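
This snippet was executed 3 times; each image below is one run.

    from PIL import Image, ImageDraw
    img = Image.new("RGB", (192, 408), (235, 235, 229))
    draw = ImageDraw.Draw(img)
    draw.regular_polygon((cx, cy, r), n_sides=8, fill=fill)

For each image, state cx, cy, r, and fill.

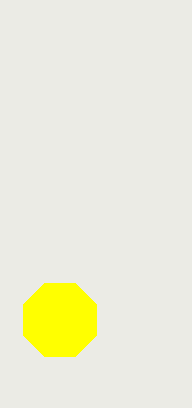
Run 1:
cx = 60
cy = 320
r = 40
fill = 'yellow'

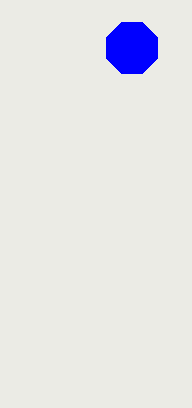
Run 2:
cx = 132
cy = 48
r = 28
fill = 'blue'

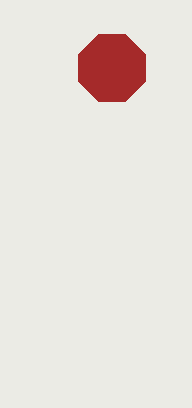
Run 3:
cx = 112
cy = 68
r = 36
fill = 'brown'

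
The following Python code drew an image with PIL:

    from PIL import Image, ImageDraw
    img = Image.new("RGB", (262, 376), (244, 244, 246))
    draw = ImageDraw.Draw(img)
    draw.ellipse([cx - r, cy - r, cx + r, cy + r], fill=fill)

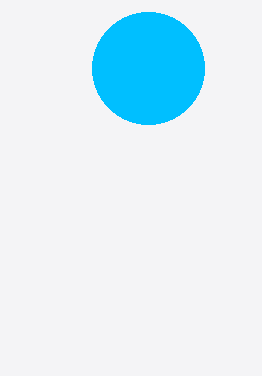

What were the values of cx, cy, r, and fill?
cx = 148; cy = 68; r = 56; fill = 'deepskyblue'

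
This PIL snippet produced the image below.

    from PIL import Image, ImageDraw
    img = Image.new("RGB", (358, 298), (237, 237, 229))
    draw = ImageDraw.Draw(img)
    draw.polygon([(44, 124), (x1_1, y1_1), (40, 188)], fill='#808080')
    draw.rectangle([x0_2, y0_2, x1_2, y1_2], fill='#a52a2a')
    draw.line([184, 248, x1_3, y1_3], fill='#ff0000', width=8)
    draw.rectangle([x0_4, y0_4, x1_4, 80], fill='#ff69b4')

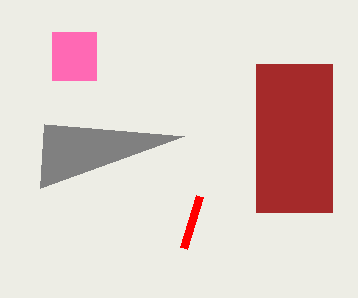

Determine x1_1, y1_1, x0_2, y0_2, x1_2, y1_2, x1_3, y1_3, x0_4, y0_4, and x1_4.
x1_1 = 184, y1_1 = 136, x0_2 = 256, y0_2 = 64, x1_2 = 332, y1_2 = 212, x1_3 = 200, y1_3 = 196, x0_4 = 52, y0_4 = 32, x1_4 = 96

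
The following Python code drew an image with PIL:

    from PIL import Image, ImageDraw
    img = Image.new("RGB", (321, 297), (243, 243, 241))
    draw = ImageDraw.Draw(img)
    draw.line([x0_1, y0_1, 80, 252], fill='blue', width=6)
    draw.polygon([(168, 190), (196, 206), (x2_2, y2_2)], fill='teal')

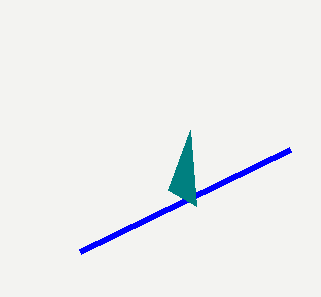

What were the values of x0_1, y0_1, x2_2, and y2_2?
x0_1 = 290, y0_1 = 150, x2_2 = 190, y2_2 = 130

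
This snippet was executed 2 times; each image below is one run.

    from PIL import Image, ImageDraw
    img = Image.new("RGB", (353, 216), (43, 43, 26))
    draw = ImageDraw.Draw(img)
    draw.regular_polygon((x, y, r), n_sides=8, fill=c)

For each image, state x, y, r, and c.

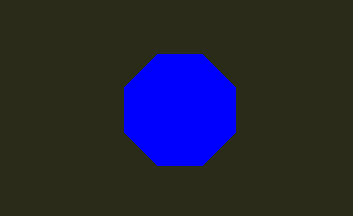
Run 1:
x = 180; y = 110; r = 60; c = 'blue'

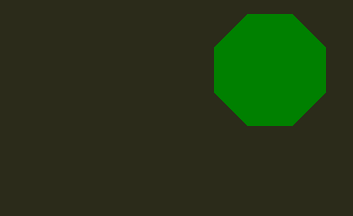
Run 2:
x = 270
y = 70
r = 60
c = 'green'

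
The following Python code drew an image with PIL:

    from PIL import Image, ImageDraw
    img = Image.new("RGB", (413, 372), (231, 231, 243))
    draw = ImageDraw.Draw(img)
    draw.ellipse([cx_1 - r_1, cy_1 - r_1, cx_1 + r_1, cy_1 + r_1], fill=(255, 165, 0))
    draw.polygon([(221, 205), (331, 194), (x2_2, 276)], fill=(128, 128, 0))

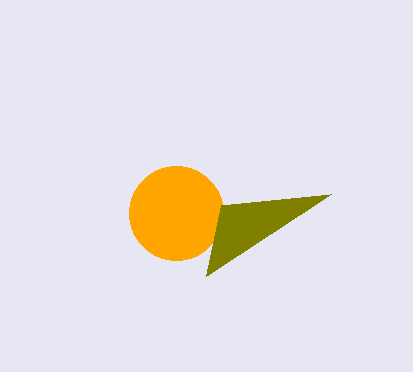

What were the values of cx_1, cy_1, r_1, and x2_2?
cx_1 = 176; cy_1 = 213; r_1 = 47; x2_2 = 206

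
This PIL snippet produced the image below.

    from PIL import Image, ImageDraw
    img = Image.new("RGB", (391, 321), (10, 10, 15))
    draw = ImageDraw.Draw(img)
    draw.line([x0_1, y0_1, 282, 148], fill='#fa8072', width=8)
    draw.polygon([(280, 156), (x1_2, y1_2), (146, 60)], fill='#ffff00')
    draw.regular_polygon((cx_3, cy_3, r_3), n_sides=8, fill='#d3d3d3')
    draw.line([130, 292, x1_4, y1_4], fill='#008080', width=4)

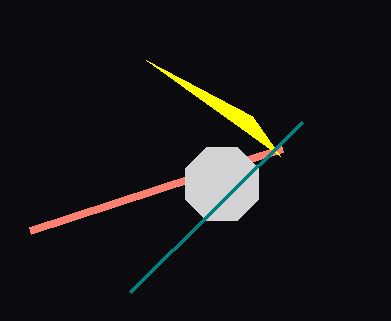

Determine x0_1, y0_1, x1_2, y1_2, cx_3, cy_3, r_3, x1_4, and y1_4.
x0_1 = 30, y0_1 = 230, x1_2 = 252, y1_2 = 116, cx_3 = 222, cy_3 = 184, r_3 = 40, x1_4 = 302, y1_4 = 122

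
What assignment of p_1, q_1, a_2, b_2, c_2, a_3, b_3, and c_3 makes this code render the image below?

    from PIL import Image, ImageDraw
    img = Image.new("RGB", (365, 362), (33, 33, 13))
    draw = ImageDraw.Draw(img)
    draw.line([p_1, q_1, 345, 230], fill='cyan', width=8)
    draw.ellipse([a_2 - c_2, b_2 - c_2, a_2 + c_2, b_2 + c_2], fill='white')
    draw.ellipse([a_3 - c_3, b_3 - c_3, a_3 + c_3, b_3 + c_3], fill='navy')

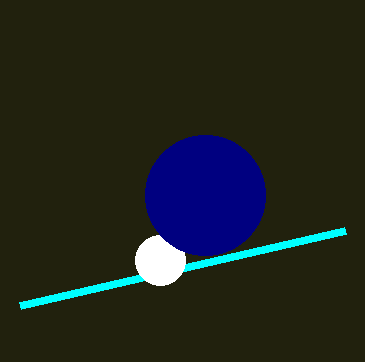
p_1 = 20; q_1 = 305; a_2 = 160; b_2 = 260; c_2 = 25; a_3 = 205; b_3 = 195; c_3 = 60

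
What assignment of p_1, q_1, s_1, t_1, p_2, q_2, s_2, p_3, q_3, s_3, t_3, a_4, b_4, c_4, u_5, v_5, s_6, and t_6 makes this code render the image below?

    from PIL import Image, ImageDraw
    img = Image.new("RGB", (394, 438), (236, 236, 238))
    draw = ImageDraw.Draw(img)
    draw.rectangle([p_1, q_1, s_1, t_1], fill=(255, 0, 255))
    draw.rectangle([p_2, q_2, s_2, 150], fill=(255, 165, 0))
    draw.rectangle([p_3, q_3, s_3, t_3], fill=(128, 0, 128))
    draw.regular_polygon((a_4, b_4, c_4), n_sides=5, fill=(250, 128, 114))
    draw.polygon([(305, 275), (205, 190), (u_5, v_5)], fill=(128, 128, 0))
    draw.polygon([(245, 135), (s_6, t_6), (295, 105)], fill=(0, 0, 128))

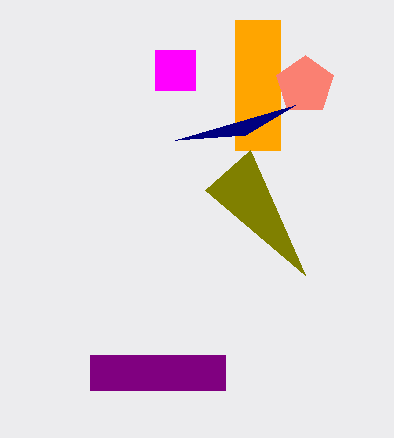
p_1 = 155, q_1 = 50, s_1 = 195, t_1 = 90, p_2 = 235, q_2 = 20, s_2 = 280, p_3 = 90, q_3 = 355, s_3 = 225, t_3 = 390, a_4 = 305, b_4 = 85, c_4 = 30, u_5 = 250, v_5 = 150, s_6 = 175, t_6 = 140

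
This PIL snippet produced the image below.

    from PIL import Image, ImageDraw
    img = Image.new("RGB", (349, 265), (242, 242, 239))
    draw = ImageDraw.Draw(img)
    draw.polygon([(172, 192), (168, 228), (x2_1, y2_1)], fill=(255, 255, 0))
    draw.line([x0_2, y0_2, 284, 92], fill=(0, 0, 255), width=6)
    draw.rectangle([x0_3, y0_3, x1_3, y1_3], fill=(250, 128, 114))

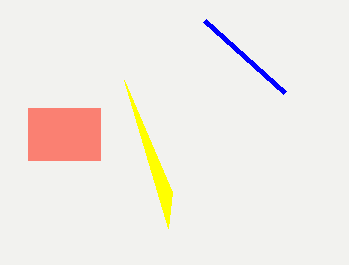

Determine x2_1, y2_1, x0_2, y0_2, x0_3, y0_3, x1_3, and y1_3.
x2_1 = 124; y2_1 = 80; x0_2 = 204; y0_2 = 20; x0_3 = 28; y0_3 = 108; x1_3 = 100; y1_3 = 160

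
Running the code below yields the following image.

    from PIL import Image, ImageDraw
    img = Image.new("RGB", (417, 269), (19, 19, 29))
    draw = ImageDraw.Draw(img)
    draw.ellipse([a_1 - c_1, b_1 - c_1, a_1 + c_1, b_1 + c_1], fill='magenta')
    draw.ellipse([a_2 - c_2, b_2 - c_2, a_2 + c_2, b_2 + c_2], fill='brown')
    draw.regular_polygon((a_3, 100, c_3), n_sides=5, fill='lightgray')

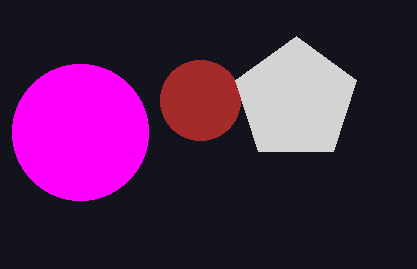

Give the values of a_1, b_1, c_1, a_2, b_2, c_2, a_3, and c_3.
a_1 = 80
b_1 = 132
c_1 = 68
a_2 = 200
b_2 = 100
c_2 = 40
a_3 = 296
c_3 = 64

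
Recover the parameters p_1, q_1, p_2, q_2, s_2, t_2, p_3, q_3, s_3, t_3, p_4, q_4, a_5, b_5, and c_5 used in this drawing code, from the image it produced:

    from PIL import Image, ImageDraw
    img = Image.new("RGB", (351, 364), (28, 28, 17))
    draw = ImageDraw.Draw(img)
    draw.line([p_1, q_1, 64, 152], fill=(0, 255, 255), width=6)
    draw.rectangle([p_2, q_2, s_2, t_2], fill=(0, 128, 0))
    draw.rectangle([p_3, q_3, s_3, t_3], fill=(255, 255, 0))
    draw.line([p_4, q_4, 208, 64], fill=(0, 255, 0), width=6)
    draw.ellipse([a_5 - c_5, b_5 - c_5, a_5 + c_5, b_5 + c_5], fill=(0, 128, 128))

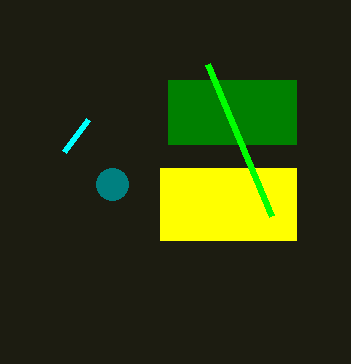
p_1 = 88, q_1 = 120, p_2 = 168, q_2 = 80, s_2 = 296, t_2 = 144, p_3 = 160, q_3 = 168, s_3 = 296, t_3 = 240, p_4 = 272, q_4 = 216, a_5 = 112, b_5 = 184, c_5 = 16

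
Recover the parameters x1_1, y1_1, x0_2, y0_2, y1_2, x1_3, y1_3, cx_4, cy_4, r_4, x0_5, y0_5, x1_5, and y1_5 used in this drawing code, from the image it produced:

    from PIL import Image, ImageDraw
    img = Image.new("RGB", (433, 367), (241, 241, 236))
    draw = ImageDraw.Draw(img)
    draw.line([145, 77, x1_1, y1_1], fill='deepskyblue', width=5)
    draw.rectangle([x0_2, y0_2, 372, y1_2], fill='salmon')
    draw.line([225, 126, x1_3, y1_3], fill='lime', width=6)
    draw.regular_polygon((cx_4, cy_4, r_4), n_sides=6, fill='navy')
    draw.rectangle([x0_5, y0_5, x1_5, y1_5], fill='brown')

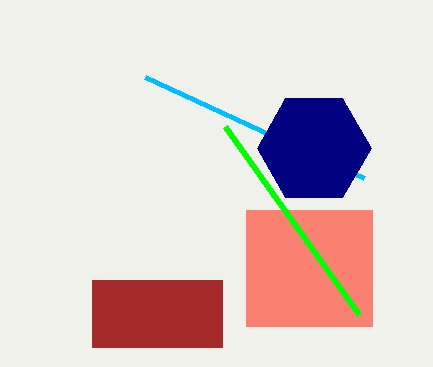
x1_1 = 364
y1_1 = 178
x0_2 = 246
y0_2 = 210
y1_2 = 326
x1_3 = 359
y1_3 = 314
cx_4 = 314
cy_4 = 148
r_4 = 57
x0_5 = 92
y0_5 = 280
x1_5 = 222
y1_5 = 347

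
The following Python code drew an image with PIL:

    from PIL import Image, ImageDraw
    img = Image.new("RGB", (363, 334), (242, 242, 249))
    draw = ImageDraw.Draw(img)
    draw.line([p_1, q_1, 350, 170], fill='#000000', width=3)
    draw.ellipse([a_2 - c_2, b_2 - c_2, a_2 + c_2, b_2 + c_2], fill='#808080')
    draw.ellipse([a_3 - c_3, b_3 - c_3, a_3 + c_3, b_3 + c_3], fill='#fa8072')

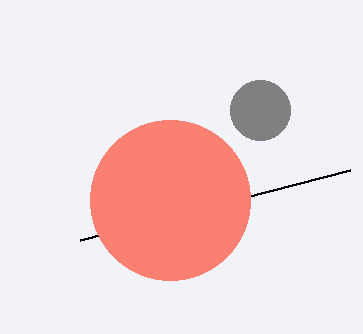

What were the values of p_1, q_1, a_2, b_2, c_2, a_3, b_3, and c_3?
p_1 = 80, q_1 = 240, a_2 = 260, b_2 = 110, c_2 = 30, a_3 = 170, b_3 = 200, c_3 = 80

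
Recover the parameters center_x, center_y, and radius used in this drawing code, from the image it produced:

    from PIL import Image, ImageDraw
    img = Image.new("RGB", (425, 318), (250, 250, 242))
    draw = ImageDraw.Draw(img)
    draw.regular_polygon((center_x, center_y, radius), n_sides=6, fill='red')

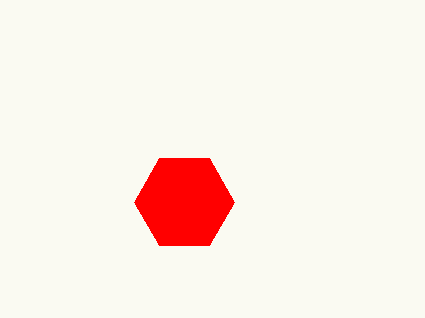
center_x = 184, center_y = 202, radius = 50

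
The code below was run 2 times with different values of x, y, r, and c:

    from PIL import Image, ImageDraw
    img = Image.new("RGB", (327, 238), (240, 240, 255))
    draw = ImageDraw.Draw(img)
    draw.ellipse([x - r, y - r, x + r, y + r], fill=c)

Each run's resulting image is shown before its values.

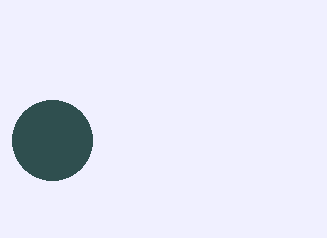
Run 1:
x = 52
y = 140
r = 40
c = 'darkslategray'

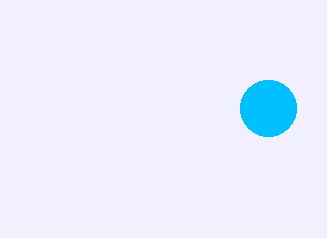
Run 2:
x = 268, y = 108, r = 28, c = 'deepskyblue'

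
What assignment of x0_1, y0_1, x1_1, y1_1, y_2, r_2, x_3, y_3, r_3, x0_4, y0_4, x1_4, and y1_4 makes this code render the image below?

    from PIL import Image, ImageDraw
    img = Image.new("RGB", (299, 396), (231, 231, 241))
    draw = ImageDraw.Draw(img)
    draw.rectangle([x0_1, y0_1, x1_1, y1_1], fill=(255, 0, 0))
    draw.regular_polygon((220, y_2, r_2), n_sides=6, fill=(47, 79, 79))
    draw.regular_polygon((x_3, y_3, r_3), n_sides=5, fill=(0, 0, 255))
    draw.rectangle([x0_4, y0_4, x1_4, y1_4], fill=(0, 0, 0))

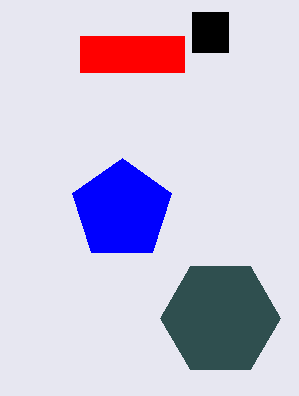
x0_1 = 80, y0_1 = 36, x1_1 = 184, y1_1 = 72, y_2 = 318, r_2 = 60, x_3 = 122, y_3 = 210, r_3 = 52, x0_4 = 192, y0_4 = 12, x1_4 = 228, y1_4 = 52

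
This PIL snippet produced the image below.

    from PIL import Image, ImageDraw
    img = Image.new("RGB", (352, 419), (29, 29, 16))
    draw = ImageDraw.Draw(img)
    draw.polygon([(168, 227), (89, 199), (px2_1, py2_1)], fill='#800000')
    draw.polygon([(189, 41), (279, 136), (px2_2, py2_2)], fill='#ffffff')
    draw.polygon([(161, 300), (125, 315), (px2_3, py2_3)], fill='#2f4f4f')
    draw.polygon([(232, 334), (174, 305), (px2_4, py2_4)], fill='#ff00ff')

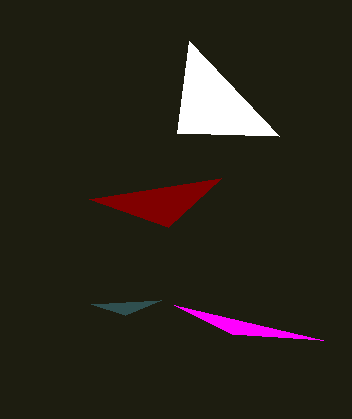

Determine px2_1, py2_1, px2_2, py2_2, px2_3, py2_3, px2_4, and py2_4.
px2_1 = 221
py2_1 = 178
px2_2 = 177
py2_2 = 133
px2_3 = 91
py2_3 = 304
px2_4 = 323
py2_4 = 340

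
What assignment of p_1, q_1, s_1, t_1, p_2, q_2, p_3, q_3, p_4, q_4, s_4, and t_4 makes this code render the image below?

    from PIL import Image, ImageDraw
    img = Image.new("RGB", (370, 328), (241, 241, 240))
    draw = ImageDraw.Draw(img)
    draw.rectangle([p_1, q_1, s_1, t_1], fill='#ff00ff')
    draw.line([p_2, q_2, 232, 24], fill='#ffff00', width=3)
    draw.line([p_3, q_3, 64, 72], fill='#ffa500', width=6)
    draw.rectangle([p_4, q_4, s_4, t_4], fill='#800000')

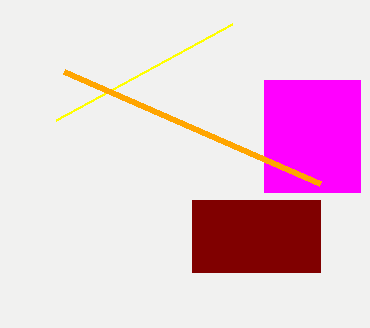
p_1 = 264
q_1 = 80
s_1 = 360
t_1 = 192
p_2 = 56
q_2 = 120
p_3 = 320
q_3 = 184
p_4 = 192
q_4 = 200
s_4 = 320
t_4 = 272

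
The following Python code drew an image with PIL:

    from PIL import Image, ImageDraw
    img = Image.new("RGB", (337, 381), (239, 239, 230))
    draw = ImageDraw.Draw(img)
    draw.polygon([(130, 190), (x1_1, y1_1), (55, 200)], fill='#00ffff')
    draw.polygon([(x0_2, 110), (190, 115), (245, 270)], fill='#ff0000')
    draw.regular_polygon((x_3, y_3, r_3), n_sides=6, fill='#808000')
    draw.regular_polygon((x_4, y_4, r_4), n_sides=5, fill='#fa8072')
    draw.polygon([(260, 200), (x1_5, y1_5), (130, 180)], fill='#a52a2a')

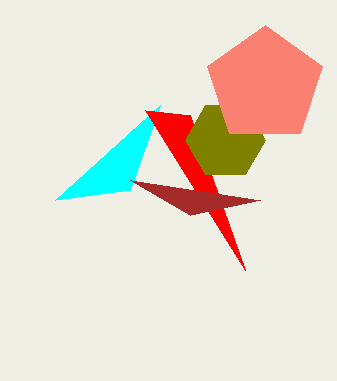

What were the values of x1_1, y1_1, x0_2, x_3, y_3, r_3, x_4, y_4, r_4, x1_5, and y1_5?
x1_1 = 160
y1_1 = 105
x0_2 = 145
x_3 = 225
y_3 = 140
r_3 = 40
x_4 = 265
y_4 = 85
r_4 = 60
x1_5 = 190
y1_5 = 215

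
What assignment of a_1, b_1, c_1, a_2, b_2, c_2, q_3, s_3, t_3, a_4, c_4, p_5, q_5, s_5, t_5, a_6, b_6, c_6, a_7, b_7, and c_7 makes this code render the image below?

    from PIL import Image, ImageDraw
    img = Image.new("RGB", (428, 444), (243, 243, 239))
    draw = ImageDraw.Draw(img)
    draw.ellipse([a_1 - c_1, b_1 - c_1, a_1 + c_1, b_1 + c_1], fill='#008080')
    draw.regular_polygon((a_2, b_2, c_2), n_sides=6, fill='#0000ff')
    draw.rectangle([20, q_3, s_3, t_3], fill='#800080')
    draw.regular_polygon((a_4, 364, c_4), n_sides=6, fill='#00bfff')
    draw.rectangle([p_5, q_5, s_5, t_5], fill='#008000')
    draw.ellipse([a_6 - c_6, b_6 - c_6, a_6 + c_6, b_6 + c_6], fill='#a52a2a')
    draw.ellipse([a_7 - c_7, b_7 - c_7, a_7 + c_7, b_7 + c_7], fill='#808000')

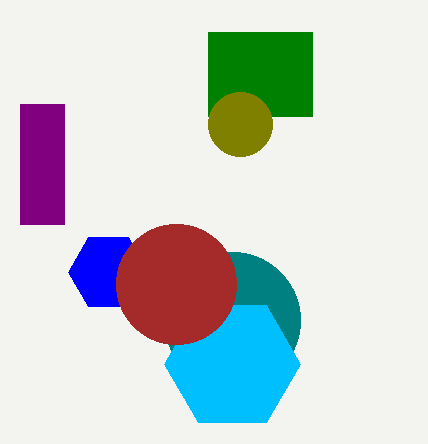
a_1 = 232; b_1 = 320; c_1 = 68; a_2 = 108; b_2 = 272; c_2 = 40; q_3 = 104; s_3 = 64; t_3 = 224; a_4 = 232; c_4 = 68; p_5 = 208; q_5 = 32; s_5 = 312; t_5 = 116; a_6 = 176; b_6 = 284; c_6 = 60; a_7 = 240; b_7 = 124; c_7 = 32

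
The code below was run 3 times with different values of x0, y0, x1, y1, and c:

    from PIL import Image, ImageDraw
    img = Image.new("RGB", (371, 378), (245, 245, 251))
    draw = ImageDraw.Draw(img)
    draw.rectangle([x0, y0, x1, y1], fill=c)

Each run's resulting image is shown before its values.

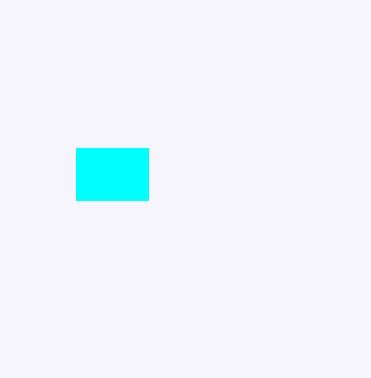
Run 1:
x0 = 76; y0 = 148; x1 = 148; y1 = 200; c = 'cyan'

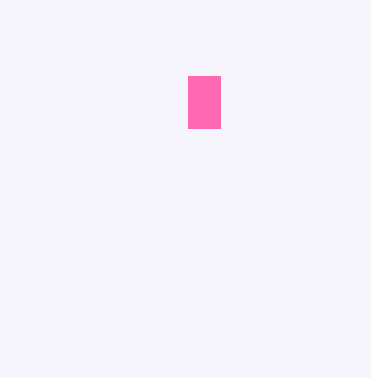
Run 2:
x0 = 188, y0 = 76, x1 = 220, y1 = 128, c = 'hotpink'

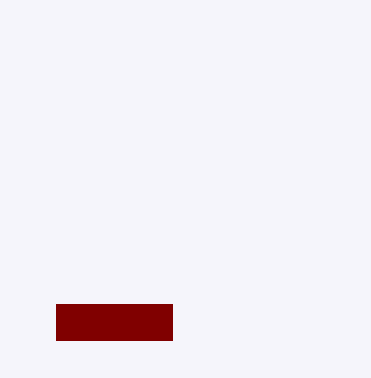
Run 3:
x0 = 56; y0 = 304; x1 = 172; y1 = 340; c = 'maroon'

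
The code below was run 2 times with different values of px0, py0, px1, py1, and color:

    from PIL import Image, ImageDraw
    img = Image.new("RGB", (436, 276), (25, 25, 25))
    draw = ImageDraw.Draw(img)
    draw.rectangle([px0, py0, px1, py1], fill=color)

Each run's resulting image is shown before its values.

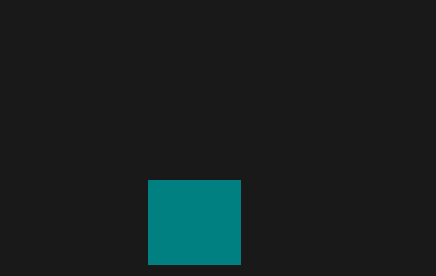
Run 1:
px0 = 148, py0 = 180, px1 = 240, py1 = 264, color = 'teal'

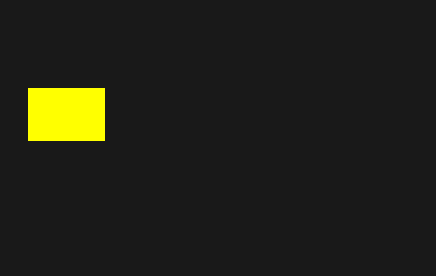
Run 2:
px0 = 28; py0 = 88; px1 = 104; py1 = 140; color = 'yellow'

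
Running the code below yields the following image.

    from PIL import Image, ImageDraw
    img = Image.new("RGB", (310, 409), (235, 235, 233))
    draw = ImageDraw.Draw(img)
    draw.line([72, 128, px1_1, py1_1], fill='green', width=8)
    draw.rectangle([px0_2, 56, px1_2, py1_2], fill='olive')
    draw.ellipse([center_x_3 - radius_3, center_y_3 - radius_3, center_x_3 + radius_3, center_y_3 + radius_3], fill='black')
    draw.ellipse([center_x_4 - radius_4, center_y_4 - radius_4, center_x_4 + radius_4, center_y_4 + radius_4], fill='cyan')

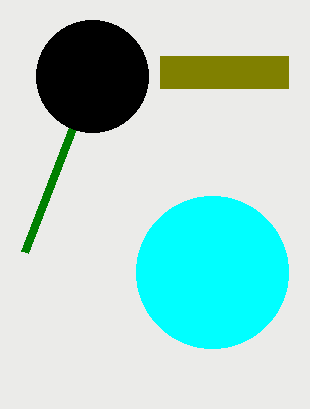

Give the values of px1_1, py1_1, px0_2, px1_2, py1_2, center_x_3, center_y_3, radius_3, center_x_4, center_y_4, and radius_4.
px1_1 = 24
py1_1 = 252
px0_2 = 160
px1_2 = 288
py1_2 = 88
center_x_3 = 92
center_y_3 = 76
radius_3 = 56
center_x_4 = 212
center_y_4 = 272
radius_4 = 76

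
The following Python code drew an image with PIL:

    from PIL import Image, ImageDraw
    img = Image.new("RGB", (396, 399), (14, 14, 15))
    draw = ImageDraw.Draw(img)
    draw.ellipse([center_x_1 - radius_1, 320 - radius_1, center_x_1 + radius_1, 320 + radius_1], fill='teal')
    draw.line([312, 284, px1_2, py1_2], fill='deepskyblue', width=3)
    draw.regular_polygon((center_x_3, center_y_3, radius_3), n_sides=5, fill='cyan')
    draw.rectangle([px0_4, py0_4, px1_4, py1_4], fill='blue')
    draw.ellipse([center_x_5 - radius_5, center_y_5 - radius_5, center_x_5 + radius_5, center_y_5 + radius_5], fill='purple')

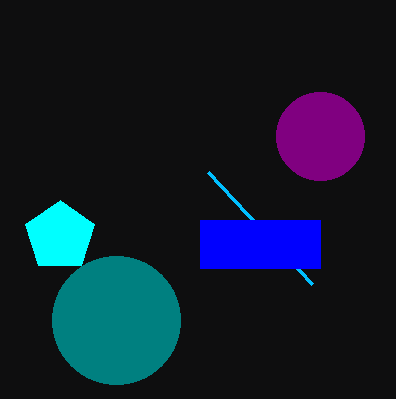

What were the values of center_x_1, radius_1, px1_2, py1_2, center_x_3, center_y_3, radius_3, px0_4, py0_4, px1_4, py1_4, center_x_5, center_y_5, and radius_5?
center_x_1 = 116
radius_1 = 64
px1_2 = 208
py1_2 = 172
center_x_3 = 60
center_y_3 = 236
radius_3 = 36
px0_4 = 200
py0_4 = 220
px1_4 = 320
py1_4 = 268
center_x_5 = 320
center_y_5 = 136
radius_5 = 44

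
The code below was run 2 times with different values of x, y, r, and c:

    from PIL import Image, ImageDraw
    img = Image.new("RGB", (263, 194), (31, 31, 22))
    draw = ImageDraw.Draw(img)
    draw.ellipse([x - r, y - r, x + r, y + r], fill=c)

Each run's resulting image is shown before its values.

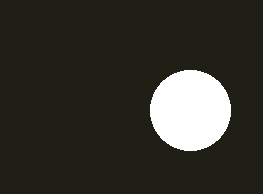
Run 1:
x = 190; y = 110; r = 40; c = 'white'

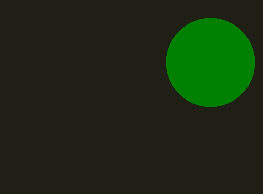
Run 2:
x = 210
y = 62
r = 44
c = 'green'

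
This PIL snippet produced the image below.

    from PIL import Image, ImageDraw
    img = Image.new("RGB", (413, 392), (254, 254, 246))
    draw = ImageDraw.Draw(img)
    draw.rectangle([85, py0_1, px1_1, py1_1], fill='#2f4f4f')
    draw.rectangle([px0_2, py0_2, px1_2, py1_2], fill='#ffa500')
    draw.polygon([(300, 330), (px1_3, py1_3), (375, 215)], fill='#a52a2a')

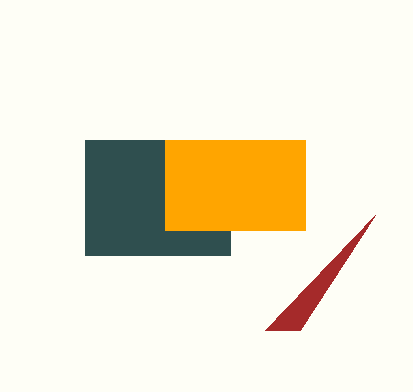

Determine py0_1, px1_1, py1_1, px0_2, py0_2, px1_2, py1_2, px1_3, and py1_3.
py0_1 = 140
px1_1 = 230
py1_1 = 255
px0_2 = 165
py0_2 = 140
px1_2 = 305
py1_2 = 230
px1_3 = 265
py1_3 = 330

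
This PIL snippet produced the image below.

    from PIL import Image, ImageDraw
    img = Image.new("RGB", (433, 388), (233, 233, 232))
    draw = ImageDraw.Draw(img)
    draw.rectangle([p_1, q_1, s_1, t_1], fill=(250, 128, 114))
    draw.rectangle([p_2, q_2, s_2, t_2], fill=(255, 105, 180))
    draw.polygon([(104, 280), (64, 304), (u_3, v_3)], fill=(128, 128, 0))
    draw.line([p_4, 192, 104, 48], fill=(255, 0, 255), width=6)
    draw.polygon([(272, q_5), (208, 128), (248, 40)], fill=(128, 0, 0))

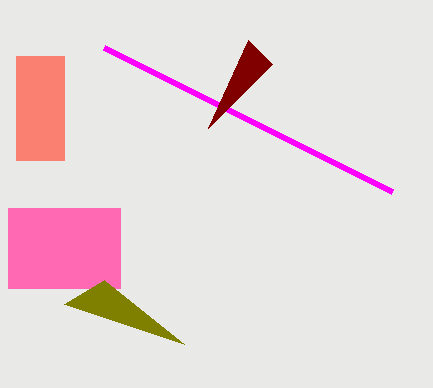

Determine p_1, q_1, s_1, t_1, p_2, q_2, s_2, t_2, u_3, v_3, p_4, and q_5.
p_1 = 16; q_1 = 56; s_1 = 64; t_1 = 160; p_2 = 8; q_2 = 208; s_2 = 120; t_2 = 288; u_3 = 184; v_3 = 344; p_4 = 392; q_5 = 64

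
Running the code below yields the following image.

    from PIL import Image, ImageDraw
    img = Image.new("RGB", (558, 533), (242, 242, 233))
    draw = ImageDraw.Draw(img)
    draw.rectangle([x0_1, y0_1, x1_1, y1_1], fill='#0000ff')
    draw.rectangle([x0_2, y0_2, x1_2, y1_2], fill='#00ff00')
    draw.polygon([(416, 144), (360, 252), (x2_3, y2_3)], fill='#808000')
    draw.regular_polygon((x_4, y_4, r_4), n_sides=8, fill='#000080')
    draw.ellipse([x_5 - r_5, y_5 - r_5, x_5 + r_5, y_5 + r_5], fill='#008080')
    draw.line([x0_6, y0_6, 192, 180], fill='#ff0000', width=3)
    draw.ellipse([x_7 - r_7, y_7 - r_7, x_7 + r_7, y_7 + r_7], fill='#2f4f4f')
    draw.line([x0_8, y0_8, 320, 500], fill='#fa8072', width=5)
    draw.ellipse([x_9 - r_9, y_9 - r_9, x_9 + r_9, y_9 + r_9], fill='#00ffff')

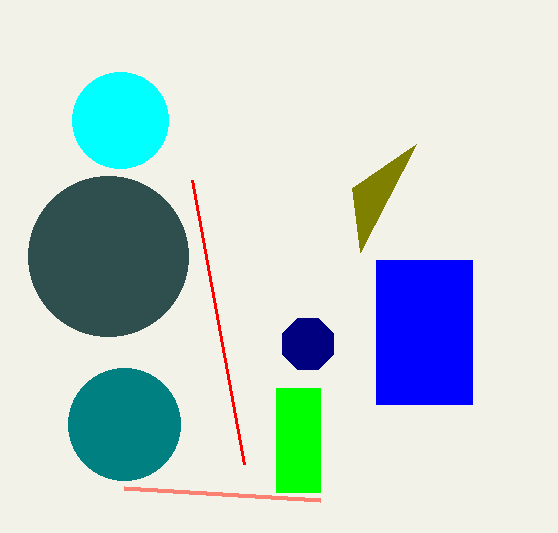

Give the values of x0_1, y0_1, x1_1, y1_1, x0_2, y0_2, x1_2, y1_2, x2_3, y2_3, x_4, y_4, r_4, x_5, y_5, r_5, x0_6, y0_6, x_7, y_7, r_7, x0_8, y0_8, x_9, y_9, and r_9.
x0_1 = 376; y0_1 = 260; x1_1 = 472; y1_1 = 404; x0_2 = 276; y0_2 = 388; x1_2 = 320; y1_2 = 492; x2_3 = 352; y2_3 = 188; x_4 = 308; y_4 = 344; r_4 = 28; x_5 = 124; y_5 = 424; r_5 = 56; x0_6 = 244; y0_6 = 464; x_7 = 108; y_7 = 256; r_7 = 80; x0_8 = 124; y0_8 = 488; x_9 = 120; y_9 = 120; r_9 = 48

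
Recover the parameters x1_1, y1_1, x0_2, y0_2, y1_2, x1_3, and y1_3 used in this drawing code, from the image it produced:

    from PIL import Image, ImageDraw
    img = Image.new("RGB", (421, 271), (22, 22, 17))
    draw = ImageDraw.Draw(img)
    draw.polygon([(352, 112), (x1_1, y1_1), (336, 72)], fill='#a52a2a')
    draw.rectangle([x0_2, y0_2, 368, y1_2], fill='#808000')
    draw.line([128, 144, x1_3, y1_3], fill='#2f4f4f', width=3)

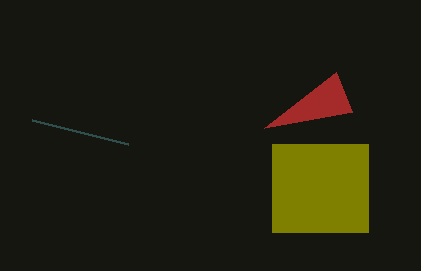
x1_1 = 264, y1_1 = 128, x0_2 = 272, y0_2 = 144, y1_2 = 232, x1_3 = 32, y1_3 = 120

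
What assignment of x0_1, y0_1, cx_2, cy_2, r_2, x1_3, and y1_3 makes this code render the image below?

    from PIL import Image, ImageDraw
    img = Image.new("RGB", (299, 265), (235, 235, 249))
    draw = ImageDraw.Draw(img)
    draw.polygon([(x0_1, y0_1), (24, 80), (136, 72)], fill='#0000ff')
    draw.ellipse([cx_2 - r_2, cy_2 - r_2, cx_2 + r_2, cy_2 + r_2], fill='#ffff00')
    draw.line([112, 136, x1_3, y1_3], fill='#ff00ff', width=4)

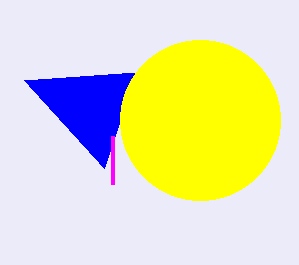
x0_1 = 104; y0_1 = 168; cx_2 = 200; cy_2 = 120; r_2 = 80; x1_3 = 112; y1_3 = 184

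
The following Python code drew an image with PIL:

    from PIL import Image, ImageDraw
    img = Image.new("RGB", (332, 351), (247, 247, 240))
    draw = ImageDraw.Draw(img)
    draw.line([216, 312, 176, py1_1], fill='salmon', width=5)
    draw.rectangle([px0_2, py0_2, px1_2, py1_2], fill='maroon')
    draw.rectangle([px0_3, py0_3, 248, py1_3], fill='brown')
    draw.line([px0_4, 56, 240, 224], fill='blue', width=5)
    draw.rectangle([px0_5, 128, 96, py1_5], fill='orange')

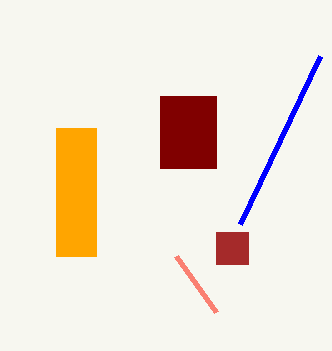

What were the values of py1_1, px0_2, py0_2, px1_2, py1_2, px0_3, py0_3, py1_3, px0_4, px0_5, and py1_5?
py1_1 = 256
px0_2 = 160
py0_2 = 96
px1_2 = 216
py1_2 = 168
px0_3 = 216
py0_3 = 232
py1_3 = 264
px0_4 = 320
px0_5 = 56
py1_5 = 256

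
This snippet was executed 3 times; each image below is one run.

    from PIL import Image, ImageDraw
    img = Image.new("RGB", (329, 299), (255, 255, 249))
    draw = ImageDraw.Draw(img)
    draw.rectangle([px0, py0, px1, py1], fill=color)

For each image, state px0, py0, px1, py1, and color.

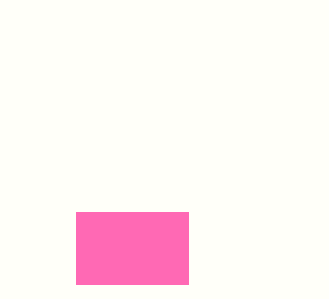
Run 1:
px0 = 76
py0 = 212
px1 = 188
py1 = 284
color = 'hotpink'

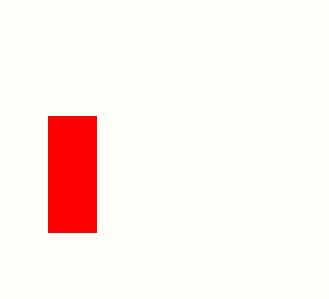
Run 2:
px0 = 48
py0 = 116
px1 = 96
py1 = 232
color = 'red'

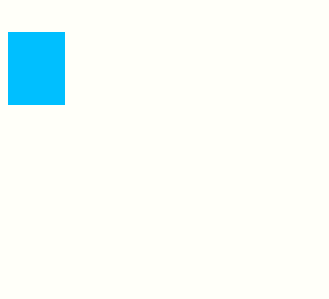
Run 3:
px0 = 8, py0 = 32, px1 = 64, py1 = 104, color = 'deepskyblue'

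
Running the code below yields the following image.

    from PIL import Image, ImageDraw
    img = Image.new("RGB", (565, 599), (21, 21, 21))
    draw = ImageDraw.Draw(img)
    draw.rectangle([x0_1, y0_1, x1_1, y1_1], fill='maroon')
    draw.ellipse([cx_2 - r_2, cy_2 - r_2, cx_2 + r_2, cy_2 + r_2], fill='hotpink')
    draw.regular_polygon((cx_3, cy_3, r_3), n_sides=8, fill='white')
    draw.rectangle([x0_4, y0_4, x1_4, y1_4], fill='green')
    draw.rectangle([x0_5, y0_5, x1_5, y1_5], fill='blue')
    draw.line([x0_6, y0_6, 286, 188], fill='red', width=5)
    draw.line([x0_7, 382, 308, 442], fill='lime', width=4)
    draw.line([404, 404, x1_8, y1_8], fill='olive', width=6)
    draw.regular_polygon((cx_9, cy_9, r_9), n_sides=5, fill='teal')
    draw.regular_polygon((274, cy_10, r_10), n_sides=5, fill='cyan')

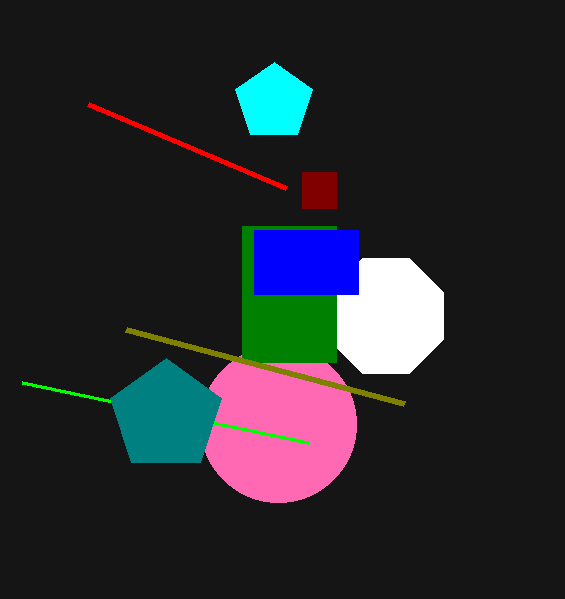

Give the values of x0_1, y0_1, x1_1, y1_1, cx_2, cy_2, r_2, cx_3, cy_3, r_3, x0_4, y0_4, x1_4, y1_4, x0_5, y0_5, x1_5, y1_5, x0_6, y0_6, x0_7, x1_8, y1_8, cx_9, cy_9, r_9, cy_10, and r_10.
x0_1 = 302, y0_1 = 172, x1_1 = 336, y1_1 = 208, cx_2 = 278, cy_2 = 424, r_2 = 78, cx_3 = 386, cy_3 = 316, r_3 = 62, x0_4 = 242, y0_4 = 226, x1_4 = 336, y1_4 = 362, x0_5 = 254, y0_5 = 230, x1_5 = 358, y1_5 = 294, x0_6 = 88, y0_6 = 104, x0_7 = 22, x1_8 = 126, y1_8 = 330, cx_9 = 166, cy_9 = 416, r_9 = 58, cy_10 = 102, r_10 = 40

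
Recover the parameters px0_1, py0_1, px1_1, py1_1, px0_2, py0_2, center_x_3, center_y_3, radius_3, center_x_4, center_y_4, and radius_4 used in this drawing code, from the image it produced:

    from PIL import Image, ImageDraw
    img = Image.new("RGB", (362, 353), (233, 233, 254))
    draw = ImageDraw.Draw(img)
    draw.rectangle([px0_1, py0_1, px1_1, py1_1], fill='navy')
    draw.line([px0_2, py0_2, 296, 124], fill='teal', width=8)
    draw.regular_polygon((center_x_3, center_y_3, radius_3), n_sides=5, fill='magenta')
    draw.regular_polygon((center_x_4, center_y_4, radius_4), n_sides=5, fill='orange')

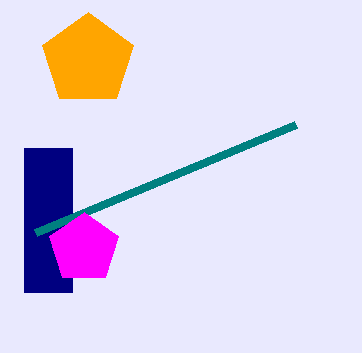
px0_1 = 24
py0_1 = 148
px1_1 = 72
py1_1 = 292
px0_2 = 36
py0_2 = 232
center_x_3 = 84
center_y_3 = 248
radius_3 = 36
center_x_4 = 88
center_y_4 = 60
radius_4 = 48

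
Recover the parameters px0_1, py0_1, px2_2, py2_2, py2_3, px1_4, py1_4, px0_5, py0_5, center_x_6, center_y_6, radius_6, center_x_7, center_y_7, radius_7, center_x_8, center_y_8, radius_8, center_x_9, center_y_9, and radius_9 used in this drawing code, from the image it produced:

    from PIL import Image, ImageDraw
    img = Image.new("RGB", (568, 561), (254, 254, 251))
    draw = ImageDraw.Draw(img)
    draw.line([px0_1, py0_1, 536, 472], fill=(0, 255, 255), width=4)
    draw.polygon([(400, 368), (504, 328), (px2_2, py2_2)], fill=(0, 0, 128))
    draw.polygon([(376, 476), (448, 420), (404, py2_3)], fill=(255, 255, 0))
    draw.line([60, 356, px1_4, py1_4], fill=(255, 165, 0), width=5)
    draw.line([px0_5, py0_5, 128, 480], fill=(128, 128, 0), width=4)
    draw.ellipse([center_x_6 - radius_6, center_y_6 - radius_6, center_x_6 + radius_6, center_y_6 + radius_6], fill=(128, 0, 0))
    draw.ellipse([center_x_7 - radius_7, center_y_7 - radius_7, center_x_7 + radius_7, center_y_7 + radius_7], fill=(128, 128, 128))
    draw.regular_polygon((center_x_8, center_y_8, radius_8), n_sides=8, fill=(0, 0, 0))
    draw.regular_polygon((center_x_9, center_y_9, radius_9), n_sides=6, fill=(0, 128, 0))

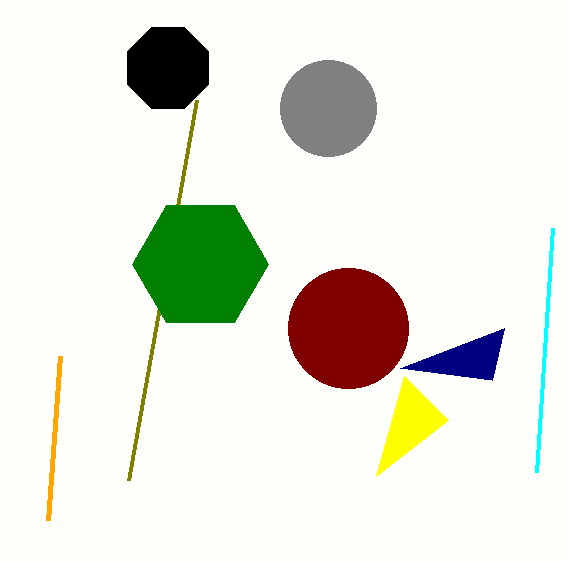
px0_1 = 552
py0_1 = 228
px2_2 = 492
py2_2 = 380
py2_3 = 376
px1_4 = 48
py1_4 = 520
px0_5 = 196
py0_5 = 100
center_x_6 = 348
center_y_6 = 328
radius_6 = 60
center_x_7 = 328
center_y_7 = 108
radius_7 = 48
center_x_8 = 168
center_y_8 = 68
radius_8 = 44
center_x_9 = 200
center_y_9 = 264
radius_9 = 68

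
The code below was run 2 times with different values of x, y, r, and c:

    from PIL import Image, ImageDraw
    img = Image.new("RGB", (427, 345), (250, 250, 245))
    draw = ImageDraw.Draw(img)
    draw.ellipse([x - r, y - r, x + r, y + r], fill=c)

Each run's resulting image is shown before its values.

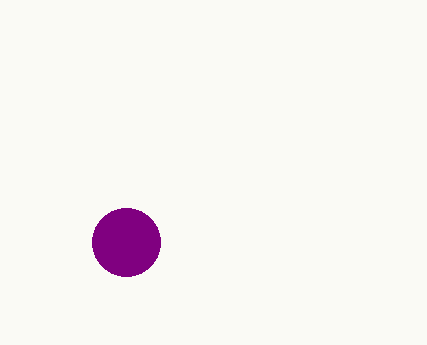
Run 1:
x = 126; y = 242; r = 34; c = 'purple'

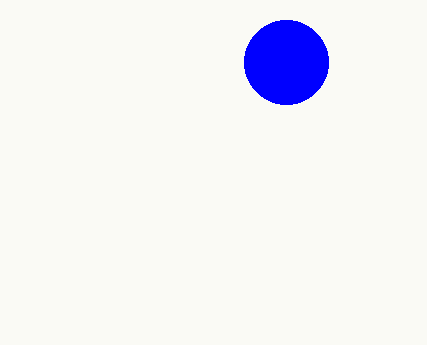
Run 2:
x = 286, y = 62, r = 42, c = 'blue'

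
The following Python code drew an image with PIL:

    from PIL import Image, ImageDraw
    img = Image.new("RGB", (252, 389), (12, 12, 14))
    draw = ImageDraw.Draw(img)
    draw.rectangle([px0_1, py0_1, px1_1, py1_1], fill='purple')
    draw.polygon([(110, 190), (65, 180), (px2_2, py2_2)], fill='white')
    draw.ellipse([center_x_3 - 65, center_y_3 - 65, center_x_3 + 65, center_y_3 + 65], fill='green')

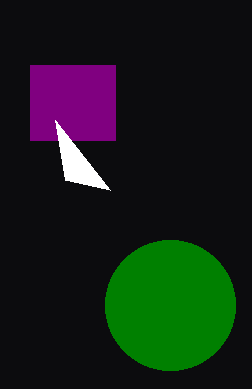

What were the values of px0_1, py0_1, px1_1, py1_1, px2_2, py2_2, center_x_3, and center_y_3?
px0_1 = 30; py0_1 = 65; px1_1 = 115; py1_1 = 140; px2_2 = 55; py2_2 = 120; center_x_3 = 170; center_y_3 = 305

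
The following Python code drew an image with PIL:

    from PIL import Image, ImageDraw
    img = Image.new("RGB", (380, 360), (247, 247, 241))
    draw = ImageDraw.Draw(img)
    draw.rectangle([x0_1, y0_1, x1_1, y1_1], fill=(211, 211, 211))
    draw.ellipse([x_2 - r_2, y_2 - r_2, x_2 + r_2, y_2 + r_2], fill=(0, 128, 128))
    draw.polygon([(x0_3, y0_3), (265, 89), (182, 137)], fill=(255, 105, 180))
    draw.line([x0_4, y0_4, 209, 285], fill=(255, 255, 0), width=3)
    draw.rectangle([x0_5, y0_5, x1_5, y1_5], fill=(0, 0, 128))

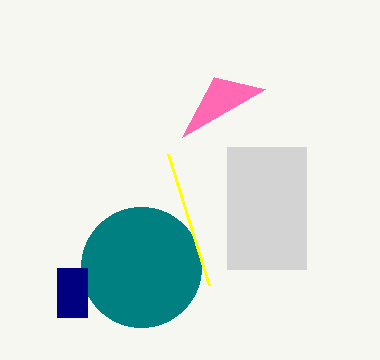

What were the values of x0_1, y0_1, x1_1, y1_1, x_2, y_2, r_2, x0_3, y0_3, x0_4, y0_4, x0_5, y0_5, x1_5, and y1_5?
x0_1 = 227; y0_1 = 147; x1_1 = 306; y1_1 = 269; x_2 = 141; y_2 = 267; r_2 = 60; x0_3 = 214; y0_3 = 77; x0_4 = 168; y0_4 = 154; x0_5 = 57; y0_5 = 268; x1_5 = 87; y1_5 = 317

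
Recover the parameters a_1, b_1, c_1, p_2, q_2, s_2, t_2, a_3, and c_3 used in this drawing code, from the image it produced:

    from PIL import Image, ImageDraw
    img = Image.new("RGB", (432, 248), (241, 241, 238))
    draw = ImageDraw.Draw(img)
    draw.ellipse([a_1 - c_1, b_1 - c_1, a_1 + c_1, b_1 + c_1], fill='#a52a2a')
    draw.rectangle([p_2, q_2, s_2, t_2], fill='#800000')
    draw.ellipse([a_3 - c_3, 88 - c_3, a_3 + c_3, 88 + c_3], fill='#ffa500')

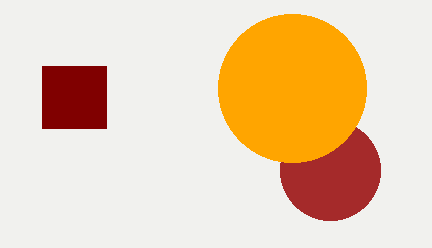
a_1 = 330, b_1 = 170, c_1 = 50, p_2 = 42, q_2 = 66, s_2 = 106, t_2 = 128, a_3 = 292, c_3 = 74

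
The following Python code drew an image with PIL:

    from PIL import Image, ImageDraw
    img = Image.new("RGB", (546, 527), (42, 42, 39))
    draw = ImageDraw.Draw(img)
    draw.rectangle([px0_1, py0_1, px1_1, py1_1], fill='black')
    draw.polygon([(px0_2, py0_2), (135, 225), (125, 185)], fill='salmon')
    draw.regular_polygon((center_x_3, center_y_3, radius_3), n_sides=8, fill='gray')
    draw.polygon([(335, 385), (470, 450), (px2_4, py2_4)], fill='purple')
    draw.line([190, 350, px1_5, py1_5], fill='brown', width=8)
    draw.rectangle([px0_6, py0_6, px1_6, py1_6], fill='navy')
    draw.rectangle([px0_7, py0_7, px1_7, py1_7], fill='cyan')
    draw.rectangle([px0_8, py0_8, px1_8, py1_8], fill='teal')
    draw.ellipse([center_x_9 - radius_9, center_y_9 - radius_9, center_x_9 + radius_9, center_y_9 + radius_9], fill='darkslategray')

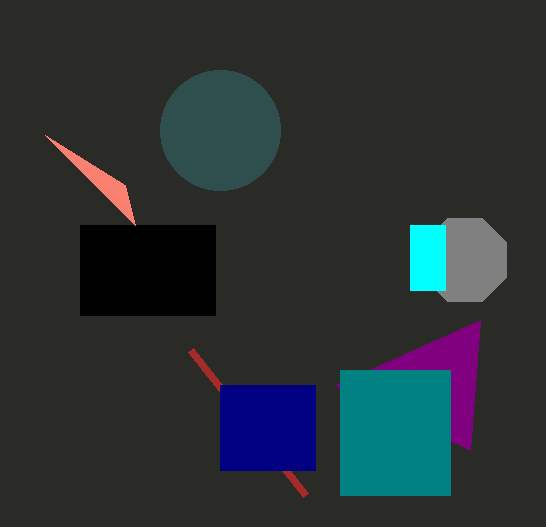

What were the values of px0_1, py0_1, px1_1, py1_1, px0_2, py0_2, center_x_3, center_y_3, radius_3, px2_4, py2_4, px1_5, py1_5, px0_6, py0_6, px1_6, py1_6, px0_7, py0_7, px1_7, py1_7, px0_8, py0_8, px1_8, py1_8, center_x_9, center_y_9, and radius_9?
px0_1 = 80; py0_1 = 225; px1_1 = 215; py1_1 = 315; px0_2 = 45; py0_2 = 135; center_x_3 = 465; center_y_3 = 260; radius_3 = 45; px2_4 = 480; py2_4 = 320; px1_5 = 305; py1_5 = 495; px0_6 = 220; py0_6 = 385; px1_6 = 315; py1_6 = 470; px0_7 = 410; py0_7 = 225; px1_7 = 445; py1_7 = 290; px0_8 = 340; py0_8 = 370; px1_8 = 450; py1_8 = 495; center_x_9 = 220; center_y_9 = 130; radius_9 = 60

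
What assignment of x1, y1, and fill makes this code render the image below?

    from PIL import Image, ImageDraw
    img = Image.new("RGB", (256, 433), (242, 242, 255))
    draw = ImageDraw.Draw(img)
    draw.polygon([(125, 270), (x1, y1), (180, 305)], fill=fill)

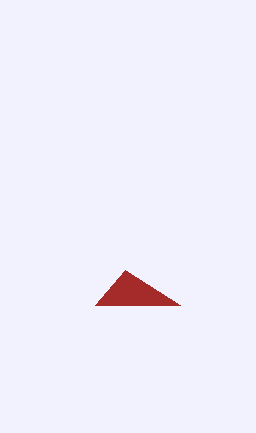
x1 = 95
y1 = 305
fill = 'brown'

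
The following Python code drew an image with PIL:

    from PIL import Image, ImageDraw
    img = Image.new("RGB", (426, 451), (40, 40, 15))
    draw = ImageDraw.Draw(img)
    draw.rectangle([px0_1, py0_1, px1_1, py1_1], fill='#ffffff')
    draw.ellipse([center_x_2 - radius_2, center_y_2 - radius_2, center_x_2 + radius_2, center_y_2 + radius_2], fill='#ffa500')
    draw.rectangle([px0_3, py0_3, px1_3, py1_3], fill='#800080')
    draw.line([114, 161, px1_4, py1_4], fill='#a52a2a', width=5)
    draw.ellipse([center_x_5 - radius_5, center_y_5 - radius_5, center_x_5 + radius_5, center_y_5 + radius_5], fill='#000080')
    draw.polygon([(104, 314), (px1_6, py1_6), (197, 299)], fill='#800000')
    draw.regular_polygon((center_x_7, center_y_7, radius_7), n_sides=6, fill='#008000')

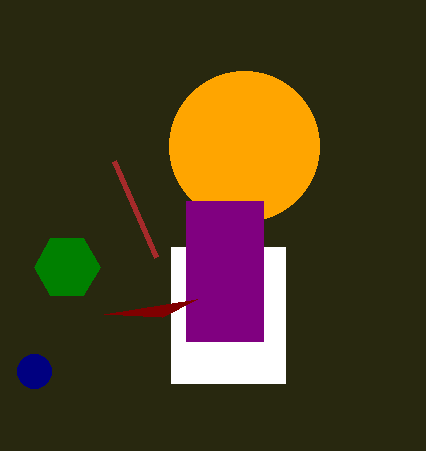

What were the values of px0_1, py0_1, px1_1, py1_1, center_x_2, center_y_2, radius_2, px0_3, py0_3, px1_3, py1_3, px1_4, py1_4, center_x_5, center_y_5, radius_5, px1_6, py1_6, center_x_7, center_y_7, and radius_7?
px0_1 = 171
py0_1 = 247
px1_1 = 285
py1_1 = 383
center_x_2 = 244
center_y_2 = 146
radius_2 = 75
px0_3 = 186
py0_3 = 201
px1_3 = 263
py1_3 = 341
px1_4 = 156
py1_4 = 257
center_x_5 = 34
center_y_5 = 371
radius_5 = 17
px1_6 = 162
py1_6 = 317
center_x_7 = 67
center_y_7 = 267
radius_7 = 33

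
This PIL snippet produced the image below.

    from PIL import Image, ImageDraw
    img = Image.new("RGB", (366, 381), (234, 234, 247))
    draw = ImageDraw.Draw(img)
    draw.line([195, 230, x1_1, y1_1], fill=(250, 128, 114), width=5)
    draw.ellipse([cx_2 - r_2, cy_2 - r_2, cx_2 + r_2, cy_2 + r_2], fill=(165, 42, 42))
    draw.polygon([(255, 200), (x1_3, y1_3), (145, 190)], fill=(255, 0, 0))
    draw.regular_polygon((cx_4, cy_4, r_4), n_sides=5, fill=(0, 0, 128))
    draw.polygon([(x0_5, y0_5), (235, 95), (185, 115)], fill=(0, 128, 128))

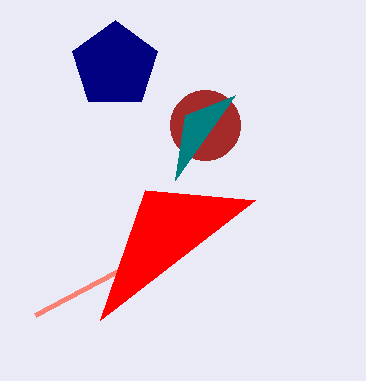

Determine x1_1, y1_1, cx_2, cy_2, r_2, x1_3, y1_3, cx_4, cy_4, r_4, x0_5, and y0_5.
x1_1 = 35
y1_1 = 315
cx_2 = 205
cy_2 = 125
r_2 = 35
x1_3 = 100
y1_3 = 320
cx_4 = 115
cy_4 = 65
r_4 = 45
x0_5 = 175
y0_5 = 180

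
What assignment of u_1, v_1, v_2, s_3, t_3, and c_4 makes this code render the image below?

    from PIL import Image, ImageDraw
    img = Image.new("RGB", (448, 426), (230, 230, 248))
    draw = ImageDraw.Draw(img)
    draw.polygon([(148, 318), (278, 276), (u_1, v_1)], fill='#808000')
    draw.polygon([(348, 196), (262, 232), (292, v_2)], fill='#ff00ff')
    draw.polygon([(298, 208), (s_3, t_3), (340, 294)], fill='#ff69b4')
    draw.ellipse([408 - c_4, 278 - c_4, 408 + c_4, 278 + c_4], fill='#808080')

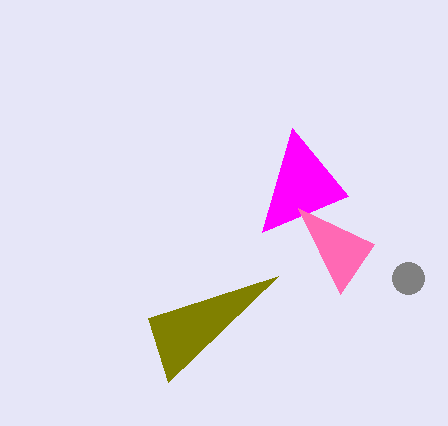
u_1 = 168; v_1 = 382; v_2 = 128; s_3 = 374; t_3 = 244; c_4 = 16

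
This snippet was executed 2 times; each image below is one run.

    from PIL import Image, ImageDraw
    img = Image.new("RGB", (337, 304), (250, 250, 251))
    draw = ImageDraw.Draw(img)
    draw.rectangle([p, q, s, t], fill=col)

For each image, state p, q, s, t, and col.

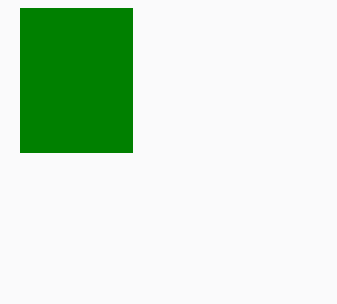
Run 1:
p = 20
q = 8
s = 132
t = 152
col = 'green'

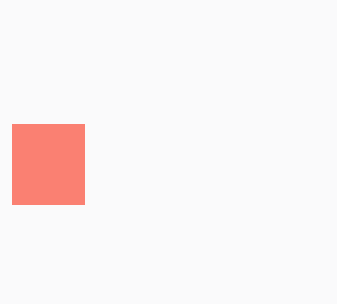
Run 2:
p = 12; q = 124; s = 84; t = 204; col = 'salmon'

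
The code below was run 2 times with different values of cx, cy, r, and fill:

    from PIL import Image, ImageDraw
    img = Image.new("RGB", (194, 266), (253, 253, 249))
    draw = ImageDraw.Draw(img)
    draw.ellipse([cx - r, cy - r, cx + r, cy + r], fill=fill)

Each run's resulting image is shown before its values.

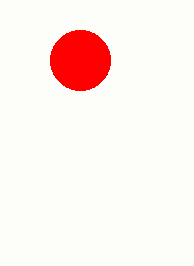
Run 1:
cx = 80, cy = 60, r = 30, fill = 'red'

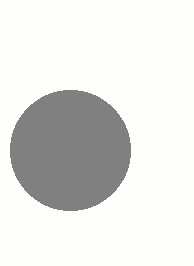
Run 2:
cx = 70
cy = 150
r = 60
fill = 'gray'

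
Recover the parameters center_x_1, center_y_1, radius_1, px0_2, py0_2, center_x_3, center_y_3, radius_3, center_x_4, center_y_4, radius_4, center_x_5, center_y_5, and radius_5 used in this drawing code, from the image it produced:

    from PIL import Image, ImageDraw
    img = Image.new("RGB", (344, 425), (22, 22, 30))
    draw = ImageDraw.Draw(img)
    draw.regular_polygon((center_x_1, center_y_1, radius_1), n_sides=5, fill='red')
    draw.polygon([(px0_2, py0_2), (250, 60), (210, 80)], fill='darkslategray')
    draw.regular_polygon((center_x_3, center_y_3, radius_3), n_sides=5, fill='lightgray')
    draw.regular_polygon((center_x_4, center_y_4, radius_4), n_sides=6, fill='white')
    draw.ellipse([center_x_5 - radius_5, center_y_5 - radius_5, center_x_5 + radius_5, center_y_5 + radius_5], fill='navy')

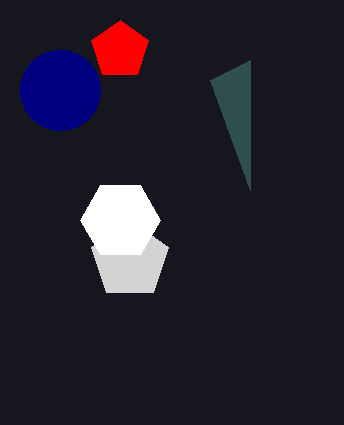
center_x_1 = 120
center_y_1 = 50
radius_1 = 30
px0_2 = 250
py0_2 = 190
center_x_3 = 130
center_y_3 = 260
radius_3 = 40
center_x_4 = 120
center_y_4 = 220
radius_4 = 40
center_x_5 = 60
center_y_5 = 90
radius_5 = 40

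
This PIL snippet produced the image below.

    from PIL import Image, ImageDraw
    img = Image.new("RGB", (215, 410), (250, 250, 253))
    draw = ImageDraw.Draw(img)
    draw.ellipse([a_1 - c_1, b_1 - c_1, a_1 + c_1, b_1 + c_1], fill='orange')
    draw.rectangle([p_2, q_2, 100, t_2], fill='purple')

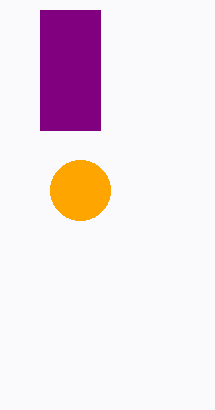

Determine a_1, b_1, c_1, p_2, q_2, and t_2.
a_1 = 80; b_1 = 190; c_1 = 30; p_2 = 40; q_2 = 10; t_2 = 130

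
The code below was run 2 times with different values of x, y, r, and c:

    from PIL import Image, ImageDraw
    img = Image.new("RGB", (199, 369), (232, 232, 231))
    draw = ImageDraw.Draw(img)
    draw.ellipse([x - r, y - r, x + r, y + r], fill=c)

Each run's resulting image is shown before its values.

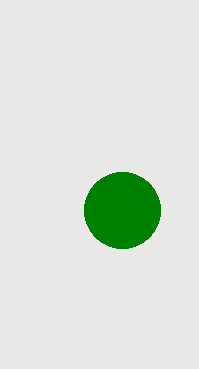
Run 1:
x = 122
y = 210
r = 38
c = 'green'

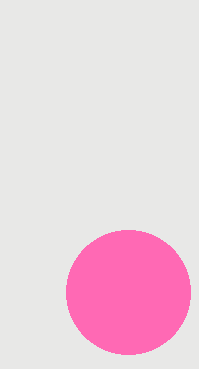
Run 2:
x = 128, y = 292, r = 62, c = 'hotpink'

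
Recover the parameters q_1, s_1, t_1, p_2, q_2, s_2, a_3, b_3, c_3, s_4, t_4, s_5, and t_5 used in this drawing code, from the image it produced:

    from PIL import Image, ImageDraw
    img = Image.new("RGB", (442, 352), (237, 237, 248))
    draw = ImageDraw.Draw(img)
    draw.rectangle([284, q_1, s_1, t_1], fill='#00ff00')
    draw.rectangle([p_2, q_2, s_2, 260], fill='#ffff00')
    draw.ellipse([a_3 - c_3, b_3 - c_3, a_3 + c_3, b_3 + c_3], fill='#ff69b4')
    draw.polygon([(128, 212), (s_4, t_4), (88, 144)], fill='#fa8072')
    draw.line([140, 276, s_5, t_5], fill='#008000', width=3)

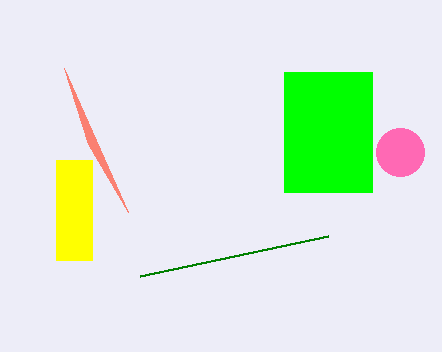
q_1 = 72; s_1 = 372; t_1 = 192; p_2 = 56; q_2 = 160; s_2 = 92; a_3 = 400; b_3 = 152; c_3 = 24; s_4 = 64; t_4 = 68; s_5 = 328; t_5 = 236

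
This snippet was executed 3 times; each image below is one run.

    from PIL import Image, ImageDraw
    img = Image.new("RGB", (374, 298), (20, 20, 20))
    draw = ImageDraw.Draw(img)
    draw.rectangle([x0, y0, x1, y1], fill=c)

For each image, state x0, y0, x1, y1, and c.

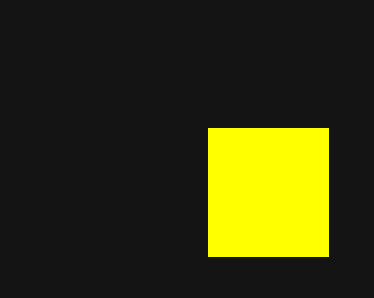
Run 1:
x0 = 208
y0 = 128
x1 = 328
y1 = 256
c = 'yellow'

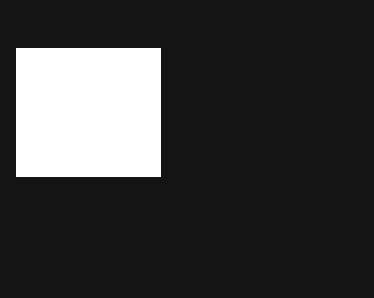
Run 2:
x0 = 16; y0 = 48; x1 = 160; y1 = 176; c = 'white'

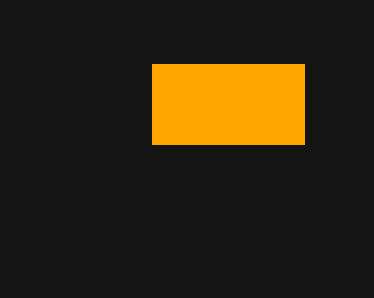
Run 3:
x0 = 152; y0 = 64; x1 = 304; y1 = 144; c = 'orange'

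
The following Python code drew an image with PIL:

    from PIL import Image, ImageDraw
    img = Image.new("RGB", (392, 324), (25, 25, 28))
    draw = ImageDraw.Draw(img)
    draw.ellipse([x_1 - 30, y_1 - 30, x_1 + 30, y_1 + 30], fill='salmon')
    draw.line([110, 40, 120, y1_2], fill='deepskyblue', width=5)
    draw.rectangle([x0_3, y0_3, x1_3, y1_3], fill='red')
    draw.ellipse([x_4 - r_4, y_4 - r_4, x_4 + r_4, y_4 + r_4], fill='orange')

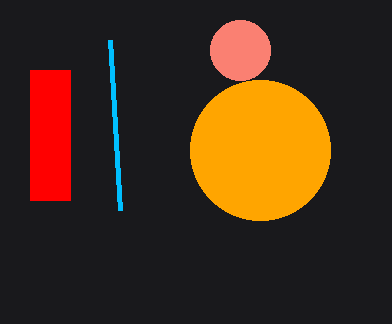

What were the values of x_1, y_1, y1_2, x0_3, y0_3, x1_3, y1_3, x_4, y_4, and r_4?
x_1 = 240, y_1 = 50, y1_2 = 210, x0_3 = 30, y0_3 = 70, x1_3 = 70, y1_3 = 200, x_4 = 260, y_4 = 150, r_4 = 70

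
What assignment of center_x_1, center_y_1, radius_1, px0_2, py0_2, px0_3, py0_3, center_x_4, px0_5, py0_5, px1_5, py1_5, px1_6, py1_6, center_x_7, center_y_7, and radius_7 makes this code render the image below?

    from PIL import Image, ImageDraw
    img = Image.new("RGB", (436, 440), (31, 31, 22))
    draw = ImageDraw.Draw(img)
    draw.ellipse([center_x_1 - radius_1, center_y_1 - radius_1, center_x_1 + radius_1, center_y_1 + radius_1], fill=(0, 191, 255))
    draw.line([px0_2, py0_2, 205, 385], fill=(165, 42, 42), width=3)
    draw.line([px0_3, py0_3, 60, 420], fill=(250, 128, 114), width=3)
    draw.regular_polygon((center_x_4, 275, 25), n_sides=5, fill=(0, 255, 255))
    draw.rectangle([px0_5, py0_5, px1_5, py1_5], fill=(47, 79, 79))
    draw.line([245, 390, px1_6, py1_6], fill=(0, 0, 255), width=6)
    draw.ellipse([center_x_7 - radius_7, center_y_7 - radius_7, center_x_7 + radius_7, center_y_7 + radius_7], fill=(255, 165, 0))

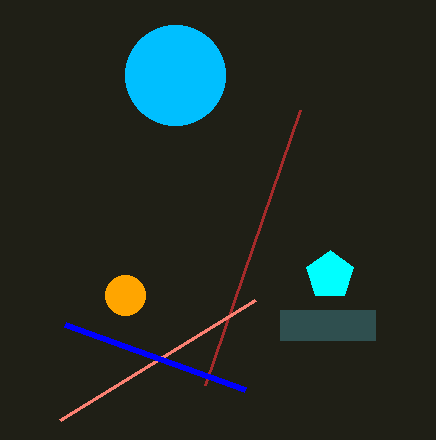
center_x_1 = 175, center_y_1 = 75, radius_1 = 50, px0_2 = 300, py0_2 = 110, px0_3 = 255, py0_3 = 300, center_x_4 = 330, px0_5 = 280, py0_5 = 310, px1_5 = 375, py1_5 = 340, px1_6 = 65, py1_6 = 325, center_x_7 = 125, center_y_7 = 295, radius_7 = 20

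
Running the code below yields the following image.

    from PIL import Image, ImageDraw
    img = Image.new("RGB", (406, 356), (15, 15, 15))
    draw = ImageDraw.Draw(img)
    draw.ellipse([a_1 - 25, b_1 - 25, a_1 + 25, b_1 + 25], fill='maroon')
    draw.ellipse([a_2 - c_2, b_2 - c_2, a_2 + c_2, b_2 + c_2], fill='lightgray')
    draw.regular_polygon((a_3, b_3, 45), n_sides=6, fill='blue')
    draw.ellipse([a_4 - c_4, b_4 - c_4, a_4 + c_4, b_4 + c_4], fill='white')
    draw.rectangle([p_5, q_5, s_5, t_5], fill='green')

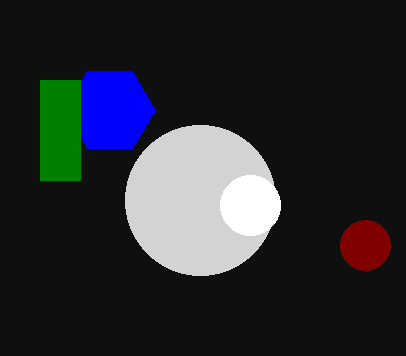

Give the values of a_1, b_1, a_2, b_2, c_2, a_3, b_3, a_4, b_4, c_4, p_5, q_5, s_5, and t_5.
a_1 = 365
b_1 = 245
a_2 = 200
b_2 = 200
c_2 = 75
a_3 = 110
b_3 = 110
a_4 = 250
b_4 = 205
c_4 = 30
p_5 = 40
q_5 = 80
s_5 = 80
t_5 = 180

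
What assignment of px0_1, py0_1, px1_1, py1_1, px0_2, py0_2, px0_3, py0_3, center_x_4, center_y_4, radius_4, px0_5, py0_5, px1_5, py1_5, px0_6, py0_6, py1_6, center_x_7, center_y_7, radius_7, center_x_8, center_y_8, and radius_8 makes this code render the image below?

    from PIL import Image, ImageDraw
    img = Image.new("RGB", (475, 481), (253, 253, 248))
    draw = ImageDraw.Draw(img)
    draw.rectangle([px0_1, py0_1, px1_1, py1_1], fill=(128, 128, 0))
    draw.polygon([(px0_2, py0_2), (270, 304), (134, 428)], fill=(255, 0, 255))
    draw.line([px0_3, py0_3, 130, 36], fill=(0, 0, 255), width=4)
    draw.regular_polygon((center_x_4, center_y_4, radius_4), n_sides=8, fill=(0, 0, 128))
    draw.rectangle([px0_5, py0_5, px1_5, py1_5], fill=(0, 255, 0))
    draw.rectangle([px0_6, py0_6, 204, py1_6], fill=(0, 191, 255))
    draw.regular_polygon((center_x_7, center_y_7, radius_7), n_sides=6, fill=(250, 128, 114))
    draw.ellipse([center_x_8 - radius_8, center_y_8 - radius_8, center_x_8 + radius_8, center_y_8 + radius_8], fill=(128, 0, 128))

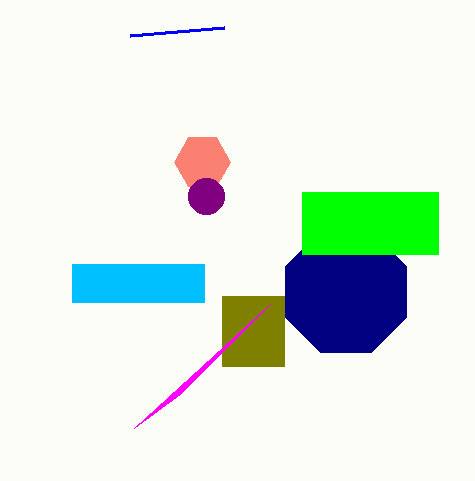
px0_1 = 222
py0_1 = 296
px1_1 = 284
py1_1 = 366
px0_2 = 180
py0_2 = 394
px0_3 = 224
py0_3 = 28
center_x_4 = 346
center_y_4 = 292
radius_4 = 66
px0_5 = 302
py0_5 = 192
px1_5 = 438
py1_5 = 254
px0_6 = 72
py0_6 = 264
py1_6 = 302
center_x_7 = 202
center_y_7 = 162
radius_7 = 28
center_x_8 = 206
center_y_8 = 196
radius_8 = 18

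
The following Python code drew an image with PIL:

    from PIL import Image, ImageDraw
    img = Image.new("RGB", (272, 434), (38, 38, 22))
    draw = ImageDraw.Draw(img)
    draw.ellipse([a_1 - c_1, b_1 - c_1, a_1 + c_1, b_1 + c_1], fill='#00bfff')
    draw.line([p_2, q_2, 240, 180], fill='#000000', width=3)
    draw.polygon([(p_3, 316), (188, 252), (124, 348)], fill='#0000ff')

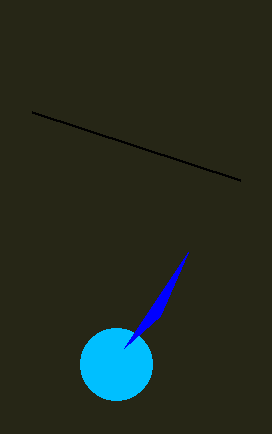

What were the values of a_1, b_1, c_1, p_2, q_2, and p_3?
a_1 = 116
b_1 = 364
c_1 = 36
p_2 = 32
q_2 = 112
p_3 = 160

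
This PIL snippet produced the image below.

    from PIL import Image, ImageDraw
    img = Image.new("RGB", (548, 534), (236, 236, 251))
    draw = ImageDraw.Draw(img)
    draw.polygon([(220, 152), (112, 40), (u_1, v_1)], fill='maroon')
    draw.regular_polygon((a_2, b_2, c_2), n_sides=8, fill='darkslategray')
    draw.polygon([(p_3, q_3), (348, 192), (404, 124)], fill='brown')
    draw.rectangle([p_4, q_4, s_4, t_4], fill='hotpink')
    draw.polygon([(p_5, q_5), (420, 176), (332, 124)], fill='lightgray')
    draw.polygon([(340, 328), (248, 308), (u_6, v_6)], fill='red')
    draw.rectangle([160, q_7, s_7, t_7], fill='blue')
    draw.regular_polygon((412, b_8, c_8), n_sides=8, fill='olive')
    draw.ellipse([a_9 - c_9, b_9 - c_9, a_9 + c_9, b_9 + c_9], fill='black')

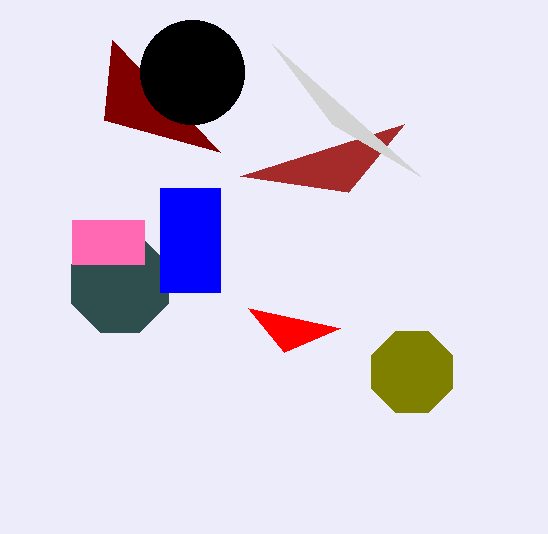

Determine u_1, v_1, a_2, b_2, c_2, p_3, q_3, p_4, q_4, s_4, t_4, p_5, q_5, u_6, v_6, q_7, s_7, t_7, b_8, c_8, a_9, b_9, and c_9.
u_1 = 104; v_1 = 120; a_2 = 120; b_2 = 284; c_2 = 52; p_3 = 240; q_3 = 176; p_4 = 72; q_4 = 220; s_4 = 144; t_4 = 264; p_5 = 272; q_5 = 44; u_6 = 284; v_6 = 352; q_7 = 188; s_7 = 220; t_7 = 292; b_8 = 372; c_8 = 44; a_9 = 192; b_9 = 72; c_9 = 52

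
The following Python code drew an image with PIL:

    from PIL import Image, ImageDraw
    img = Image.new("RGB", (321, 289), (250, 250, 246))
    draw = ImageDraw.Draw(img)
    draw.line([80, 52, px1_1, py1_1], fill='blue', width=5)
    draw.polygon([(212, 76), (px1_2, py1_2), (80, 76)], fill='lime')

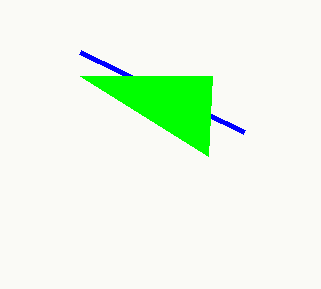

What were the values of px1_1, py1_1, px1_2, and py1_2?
px1_1 = 244
py1_1 = 132
px1_2 = 208
py1_2 = 156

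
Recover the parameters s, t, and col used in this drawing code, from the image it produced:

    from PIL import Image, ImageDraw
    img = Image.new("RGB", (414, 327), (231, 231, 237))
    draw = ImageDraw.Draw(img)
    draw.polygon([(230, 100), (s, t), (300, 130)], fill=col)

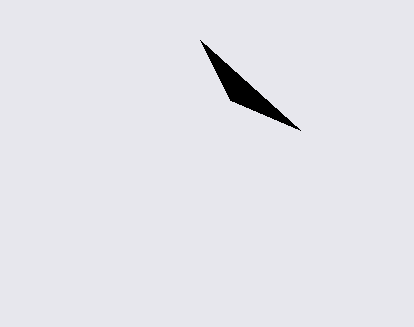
s = 200
t = 40
col = 'black'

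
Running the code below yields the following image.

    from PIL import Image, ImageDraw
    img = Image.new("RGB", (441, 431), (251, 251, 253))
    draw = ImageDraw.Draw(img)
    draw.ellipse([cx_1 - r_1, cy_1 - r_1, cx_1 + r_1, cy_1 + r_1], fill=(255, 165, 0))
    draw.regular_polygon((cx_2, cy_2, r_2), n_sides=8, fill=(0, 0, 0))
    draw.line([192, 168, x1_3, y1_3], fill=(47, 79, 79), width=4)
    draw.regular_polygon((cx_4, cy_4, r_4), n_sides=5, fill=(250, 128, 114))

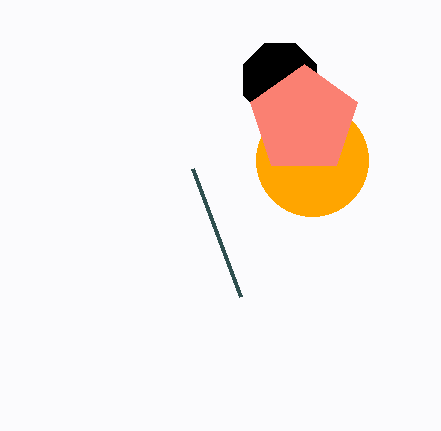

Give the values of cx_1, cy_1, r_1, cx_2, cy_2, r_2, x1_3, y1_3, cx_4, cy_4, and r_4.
cx_1 = 312, cy_1 = 160, r_1 = 56, cx_2 = 280, cy_2 = 80, r_2 = 40, x1_3 = 240, y1_3 = 296, cx_4 = 304, cy_4 = 120, r_4 = 56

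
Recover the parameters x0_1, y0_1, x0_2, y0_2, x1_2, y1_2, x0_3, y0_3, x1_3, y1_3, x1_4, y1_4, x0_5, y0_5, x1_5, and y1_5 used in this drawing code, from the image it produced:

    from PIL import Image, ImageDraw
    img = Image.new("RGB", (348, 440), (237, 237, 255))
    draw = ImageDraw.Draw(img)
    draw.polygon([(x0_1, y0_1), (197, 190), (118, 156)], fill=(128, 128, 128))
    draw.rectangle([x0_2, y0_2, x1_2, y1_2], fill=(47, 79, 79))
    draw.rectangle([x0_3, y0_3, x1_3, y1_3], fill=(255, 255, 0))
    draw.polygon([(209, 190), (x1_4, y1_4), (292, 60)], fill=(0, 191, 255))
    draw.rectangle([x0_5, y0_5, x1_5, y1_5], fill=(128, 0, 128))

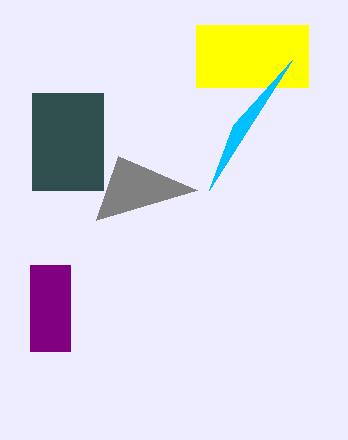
x0_1 = 96
y0_1 = 220
x0_2 = 32
y0_2 = 93
x1_2 = 103
y1_2 = 190
x0_3 = 196
y0_3 = 25
x1_3 = 308
y1_3 = 87
x1_4 = 233
y1_4 = 125
x0_5 = 30
y0_5 = 265
x1_5 = 70
y1_5 = 351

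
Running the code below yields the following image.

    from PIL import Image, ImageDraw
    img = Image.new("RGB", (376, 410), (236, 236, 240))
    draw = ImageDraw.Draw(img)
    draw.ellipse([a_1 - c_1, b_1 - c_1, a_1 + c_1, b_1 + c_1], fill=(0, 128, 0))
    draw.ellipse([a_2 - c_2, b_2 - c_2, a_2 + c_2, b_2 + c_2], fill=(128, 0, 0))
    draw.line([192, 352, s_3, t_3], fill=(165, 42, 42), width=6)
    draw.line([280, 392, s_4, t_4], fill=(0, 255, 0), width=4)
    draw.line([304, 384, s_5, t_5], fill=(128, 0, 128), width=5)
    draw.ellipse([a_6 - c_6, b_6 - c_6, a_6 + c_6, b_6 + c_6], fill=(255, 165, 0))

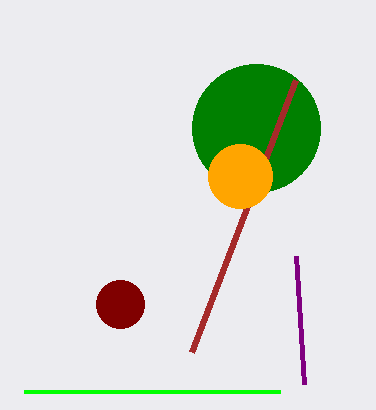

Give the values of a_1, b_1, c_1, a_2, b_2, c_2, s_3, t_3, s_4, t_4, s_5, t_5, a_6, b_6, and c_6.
a_1 = 256
b_1 = 128
c_1 = 64
a_2 = 120
b_2 = 304
c_2 = 24
s_3 = 296
t_3 = 80
s_4 = 24
t_4 = 392
s_5 = 296
t_5 = 256
a_6 = 240
b_6 = 176
c_6 = 32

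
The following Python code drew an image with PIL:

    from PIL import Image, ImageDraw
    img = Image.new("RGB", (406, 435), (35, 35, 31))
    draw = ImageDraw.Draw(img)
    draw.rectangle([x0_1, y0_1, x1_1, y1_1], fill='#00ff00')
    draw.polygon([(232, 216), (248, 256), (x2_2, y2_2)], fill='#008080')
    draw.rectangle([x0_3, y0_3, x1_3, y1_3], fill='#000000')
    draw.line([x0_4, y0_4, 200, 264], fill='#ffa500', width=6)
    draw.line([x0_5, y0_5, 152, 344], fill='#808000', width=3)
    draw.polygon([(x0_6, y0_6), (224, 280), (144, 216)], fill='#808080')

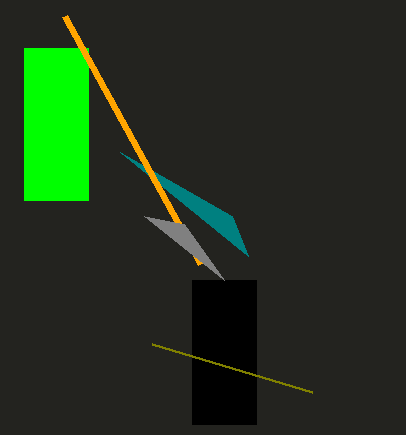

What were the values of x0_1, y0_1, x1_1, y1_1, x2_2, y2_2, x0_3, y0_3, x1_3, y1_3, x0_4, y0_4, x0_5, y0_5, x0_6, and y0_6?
x0_1 = 24
y0_1 = 48
x1_1 = 88
y1_1 = 200
x2_2 = 120
y2_2 = 152
x0_3 = 192
y0_3 = 280
x1_3 = 256
y1_3 = 424
x0_4 = 64
y0_4 = 16
x0_5 = 312
y0_5 = 392
x0_6 = 184
y0_6 = 224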